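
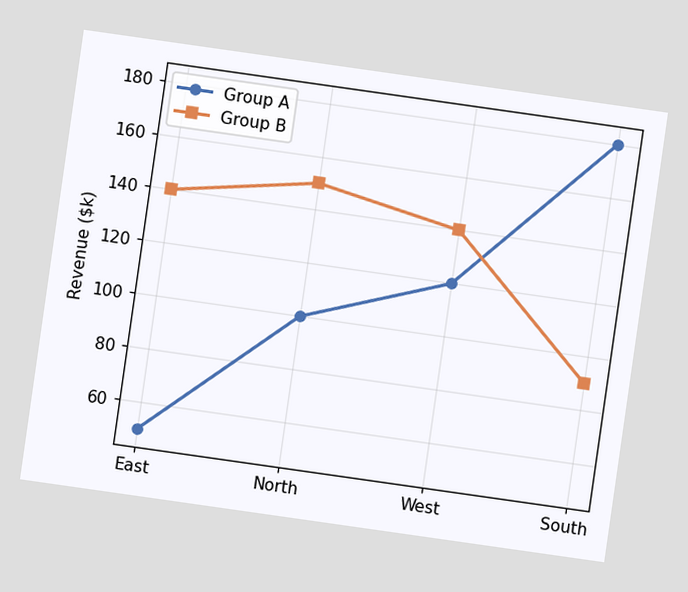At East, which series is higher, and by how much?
Group B, by $90k

The chart is tilted about 8° clockwise. At East, Group B sits above the other line by $90k.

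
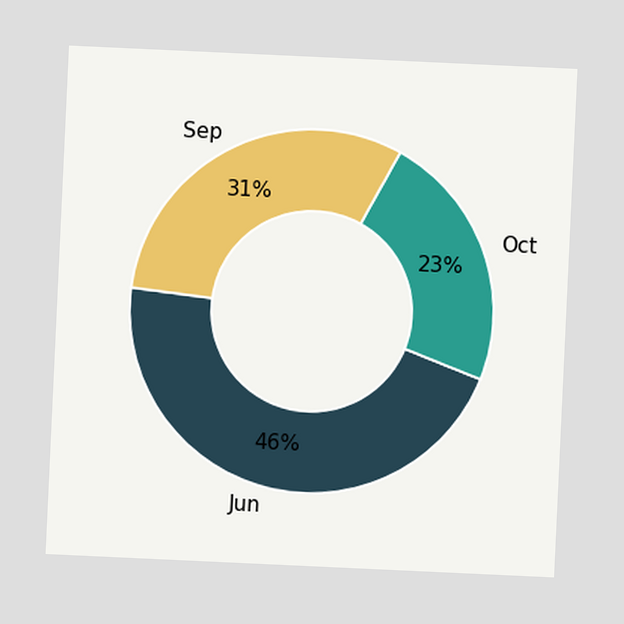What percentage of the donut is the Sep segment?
31%

The chart is tilted about 3° clockwise. The Sep segment takes up 31% of the ring.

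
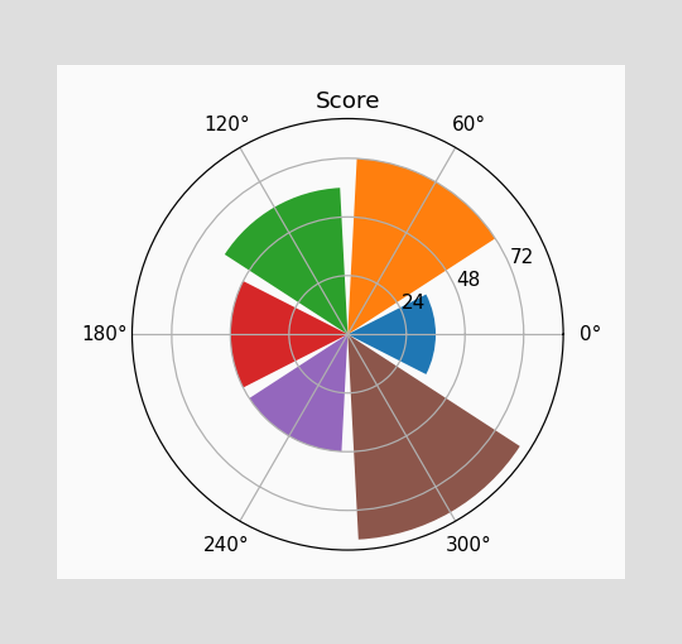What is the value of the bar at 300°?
84

The bar at 300° reaches 84 on the radial axis.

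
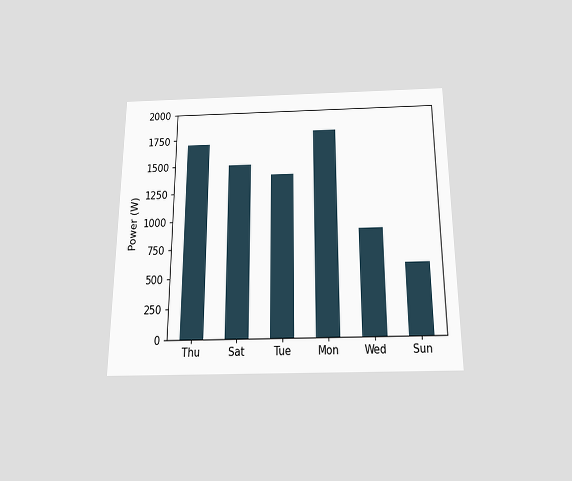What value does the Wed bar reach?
The chart is viewed slightly from below. Reading along the chart's y-axis, the Wed bar reaches 900W.

900W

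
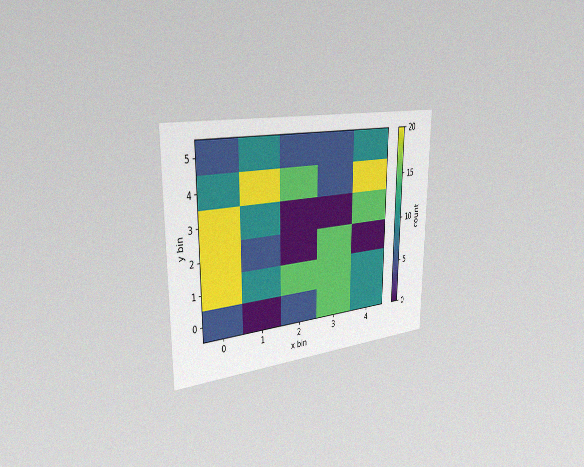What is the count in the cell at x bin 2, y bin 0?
The chart is viewed slightly from the left, with some photo noise. Matching the cell (2, 0) against the colorbar gives 5.

5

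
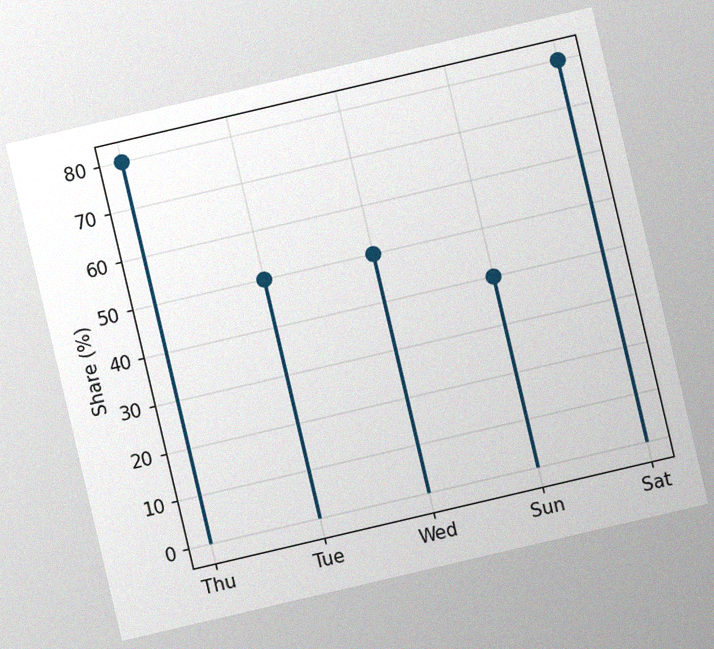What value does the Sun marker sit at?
40%

The chart is tilted about 13° counter-clockwise, with some photo noise. The Sun marker sits at 40%.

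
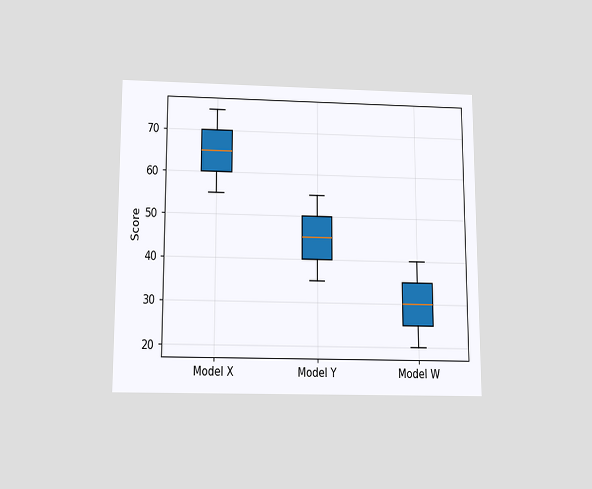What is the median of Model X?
The chart is viewed slightly from below. The median line in the Model X box sits at 65.

65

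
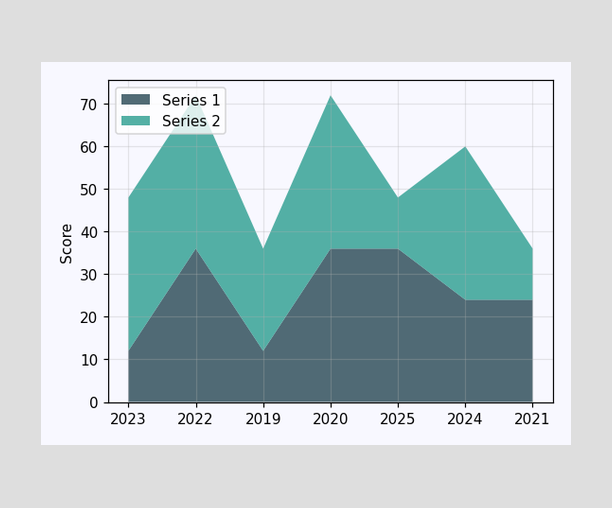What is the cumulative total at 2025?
48

The stacked total at 2025 reaches 48.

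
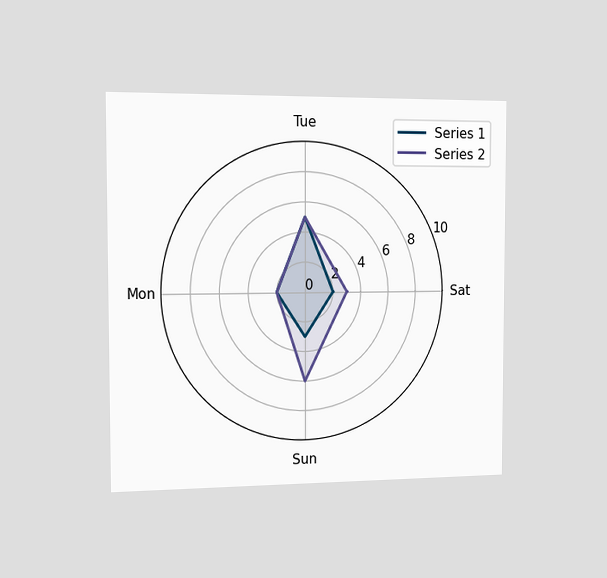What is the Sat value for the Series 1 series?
The chart is viewed slightly from the left. On the Sat axis, Series 1 reaches 2.

2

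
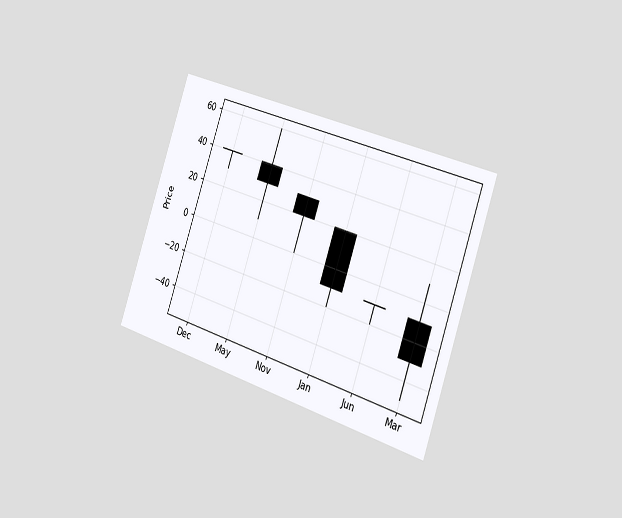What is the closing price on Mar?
The chart is tilted about 19° clockwise and viewed slightly from the right. The Mar candle closes at -30.

-30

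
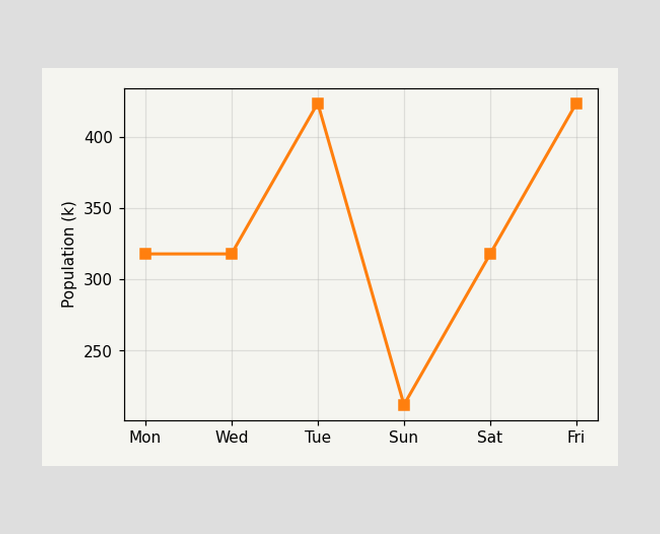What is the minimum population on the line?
The lowest point is at Sun, and reading across to the y-axis gives 212k.

212k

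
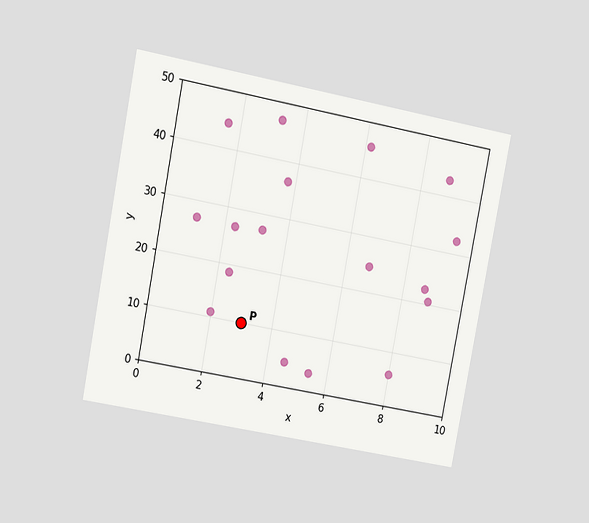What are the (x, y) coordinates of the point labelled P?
(3, 10)

The chart is tilted about 11° clockwise and viewed at a slight angle. Following the gridlines from P to each axis, P sits at (3, 10).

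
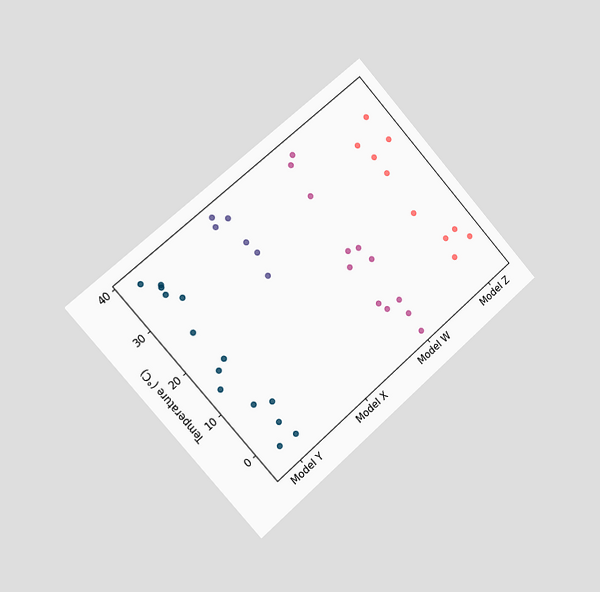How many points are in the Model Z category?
The chart is tilted about 41° counter-clockwise and viewed slightly from the left. Counting the markers in the Model Z column gives 10.

10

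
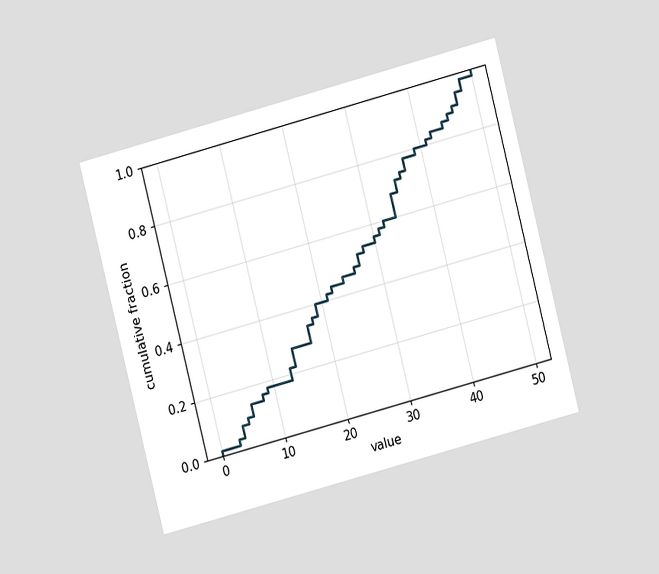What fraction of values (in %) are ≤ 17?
34%

The chart is tilted about 15° counter-clockwise and viewed at a slight angle. At x=17 the ECDF step is at 34%.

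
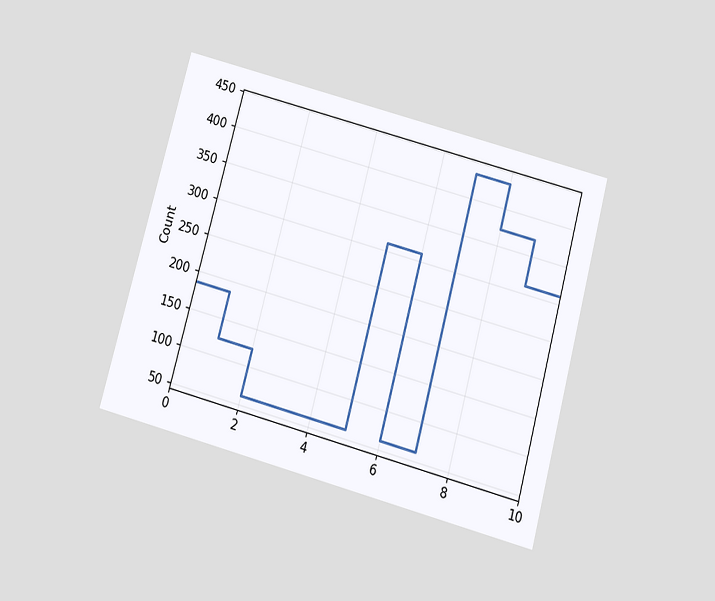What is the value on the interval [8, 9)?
372

The chart is tilted about 15° clockwise and viewed slightly from below. On [8, 9) the step sits at 372.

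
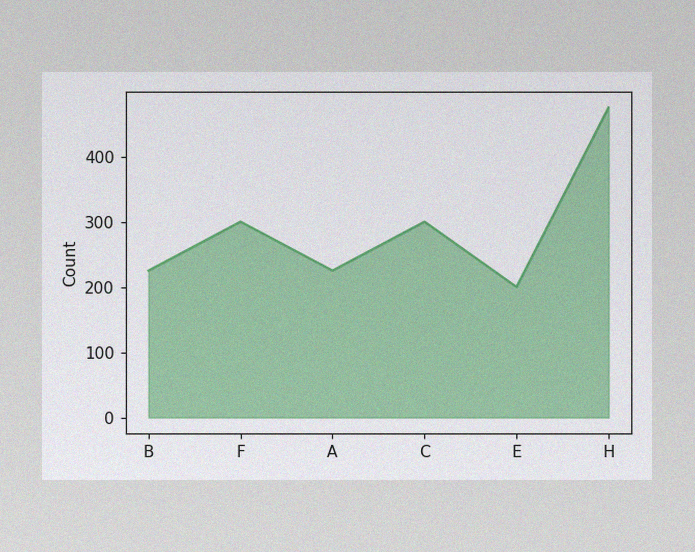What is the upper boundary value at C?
The image has some photo noise and uneven lighting. At C the upper boundary is at 300.

300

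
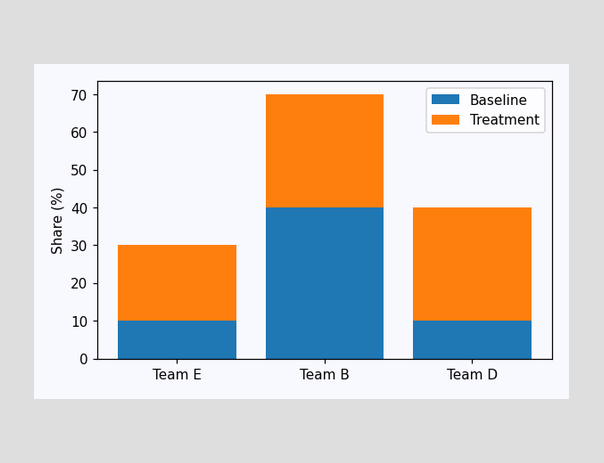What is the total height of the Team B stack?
The Team B stack's top reaches 70% on the y-axis.

70%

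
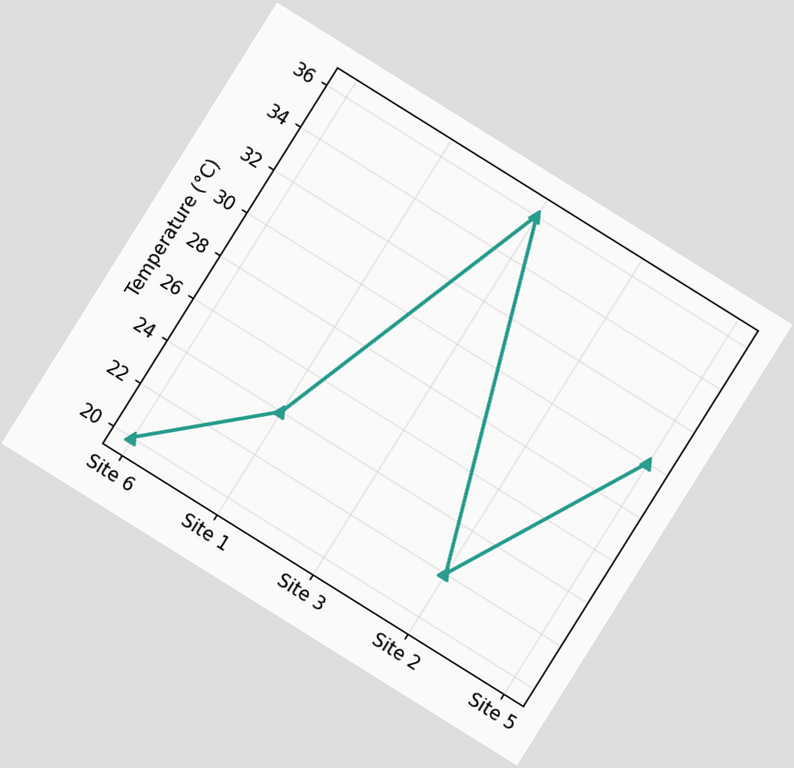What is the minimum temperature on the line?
The chart is tilted about 32° clockwise. The lowest point is at Site 6, and reading across to the y-axis gives 20°C.

20°C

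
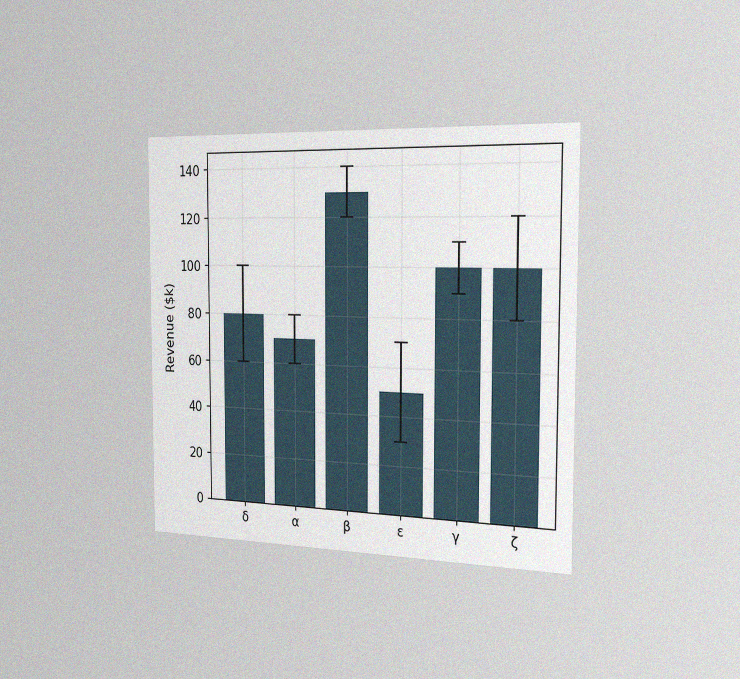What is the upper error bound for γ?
The chart is viewed slightly from the right, with some photo noise. The γ bar's upper whisker reaches $110k.

$110k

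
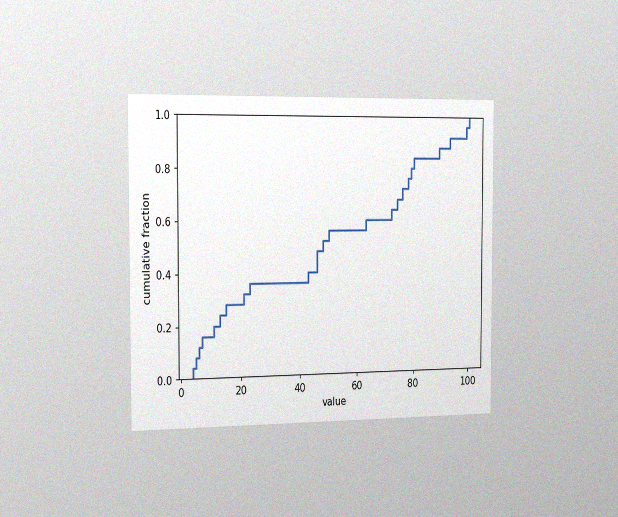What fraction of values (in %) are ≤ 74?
The chart is viewed slightly from the left, with some photo noise. At x=74 the ECDF step is at 68%.

68%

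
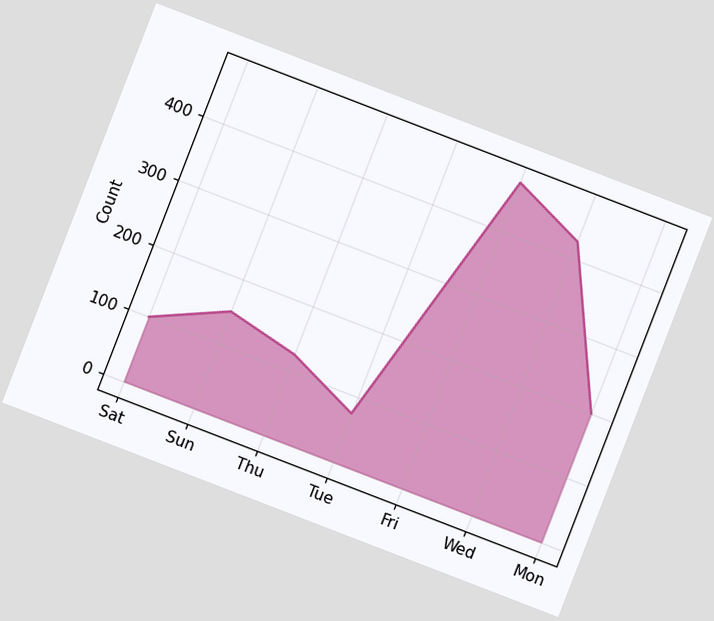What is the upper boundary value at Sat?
The chart is tilted about 21° clockwise. At Sat the upper boundary is at 100.

100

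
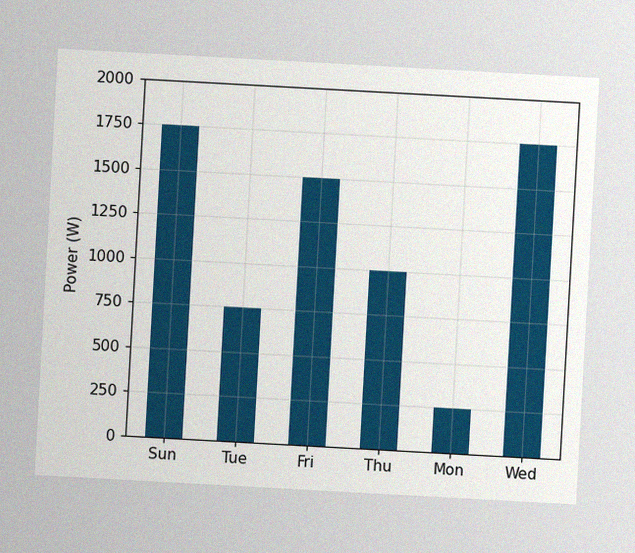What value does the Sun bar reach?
1750W

The chart is tilted about 3° clockwise, with some photo noise. Reading along the chart's y-axis, the Sun bar reaches 1750W.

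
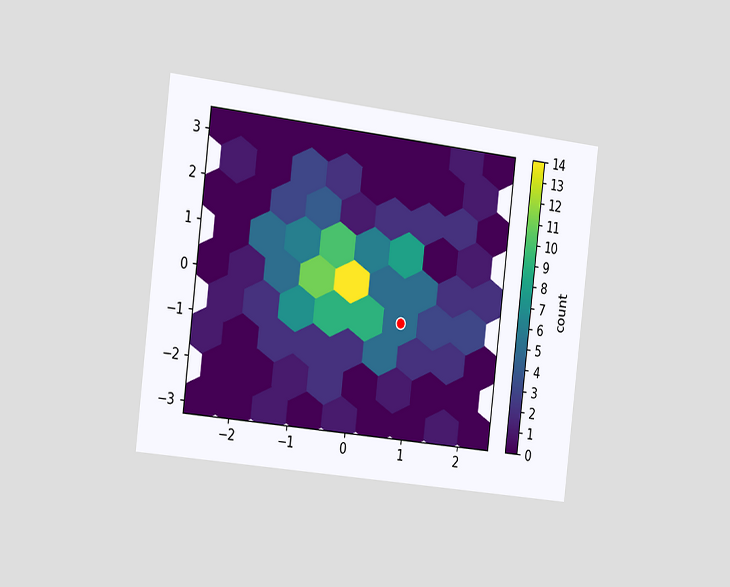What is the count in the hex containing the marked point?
The chart is tilted about 7° clockwise and viewed slightly from the left. The marked hex reads 5 on the colorbar.

5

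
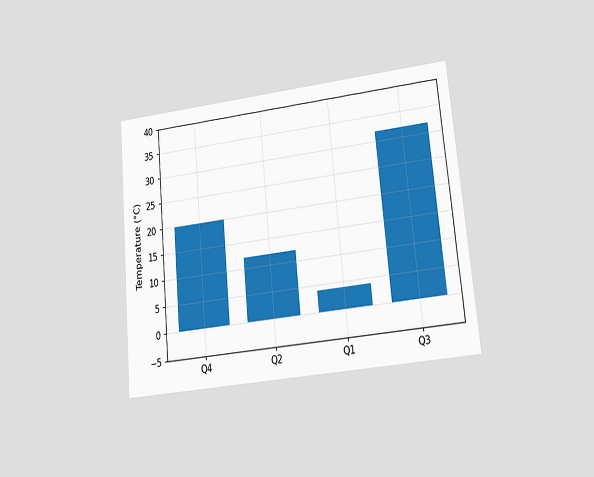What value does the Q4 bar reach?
20°C

The chart is tilted about 5° counter-clockwise and viewed at a slight angle. Reading along the chart's y-axis, the Q4 bar reaches 20°C.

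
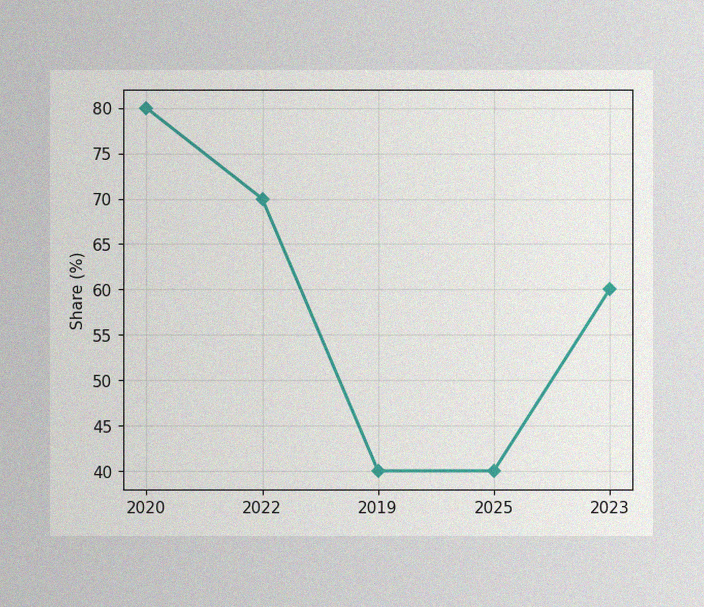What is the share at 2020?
The image has some photo noise and uneven lighting. At 2020, the line is at 80%.

80%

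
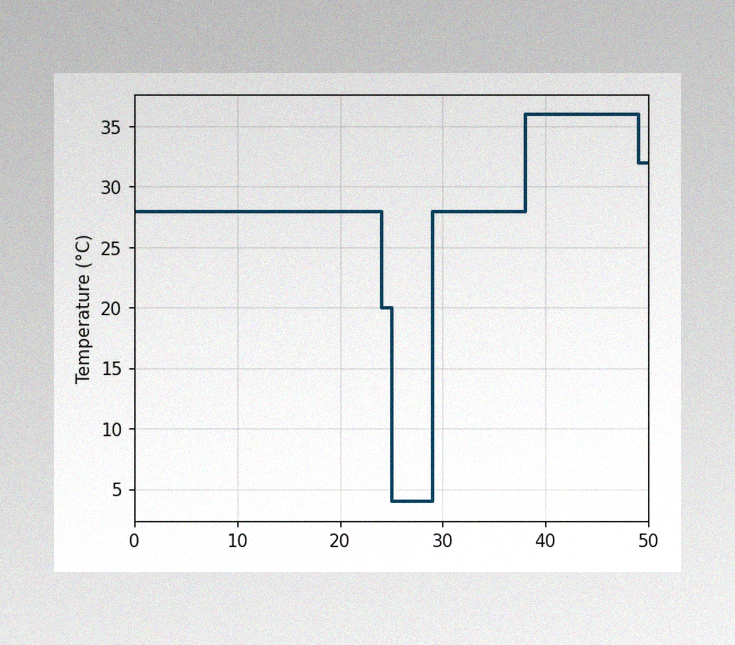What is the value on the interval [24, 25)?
20°C

The image has some photo noise and uneven lighting. On [24, 25) the step sits at 20°C.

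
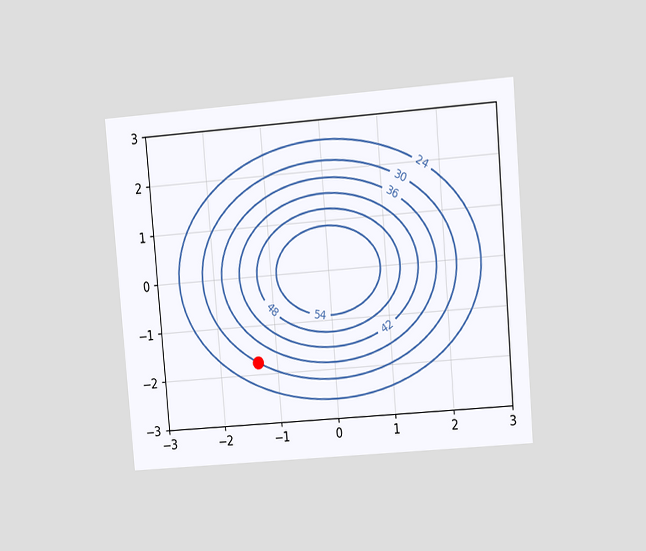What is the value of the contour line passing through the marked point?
30

The chart is tilted about 5° counter-clockwise and viewed at a slight angle. The marked point sits on the contour labelled 30.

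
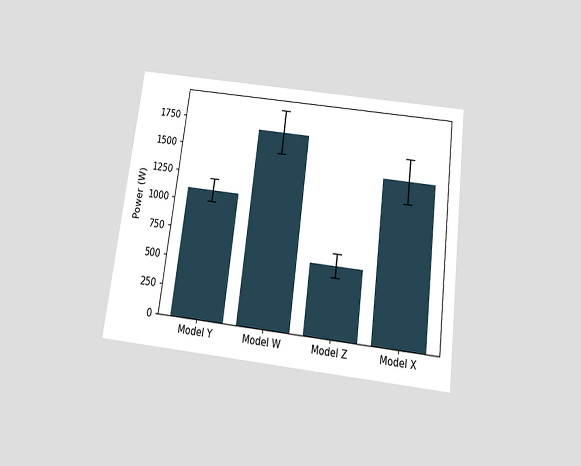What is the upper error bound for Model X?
1600W

The chart is tilted about 7° clockwise and viewed slightly from below. The Model X bar's upper whisker reaches 1600W.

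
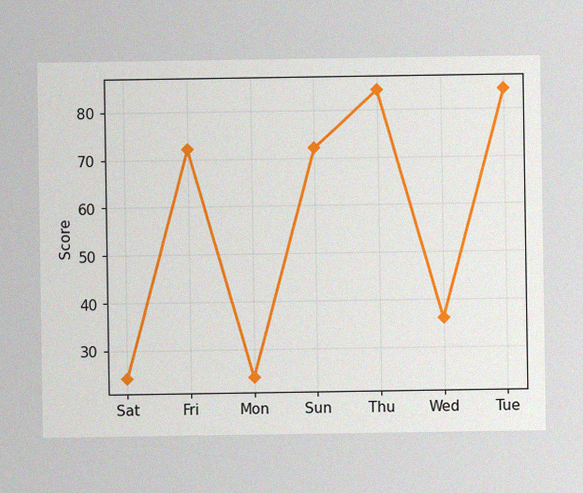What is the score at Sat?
The image has some photo noise and uneven lighting. At Sat, the line is at 24.

24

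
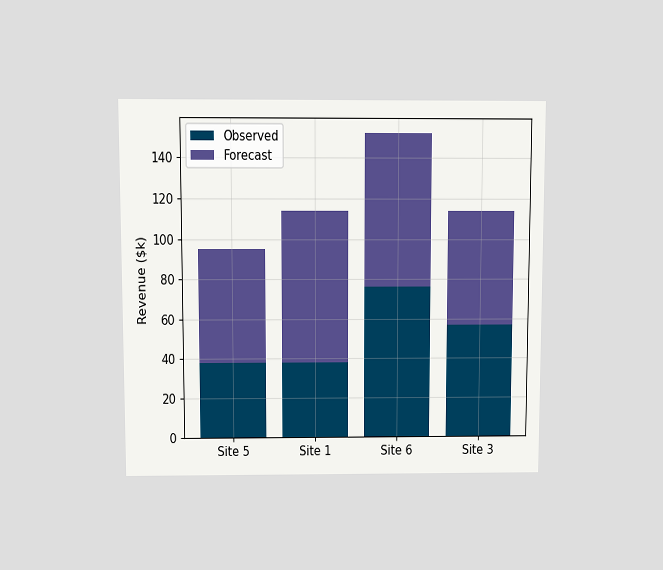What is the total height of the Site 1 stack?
The chart is viewed at a slight angle. The Site 1 stack's top reaches $114k on the y-axis.

$114k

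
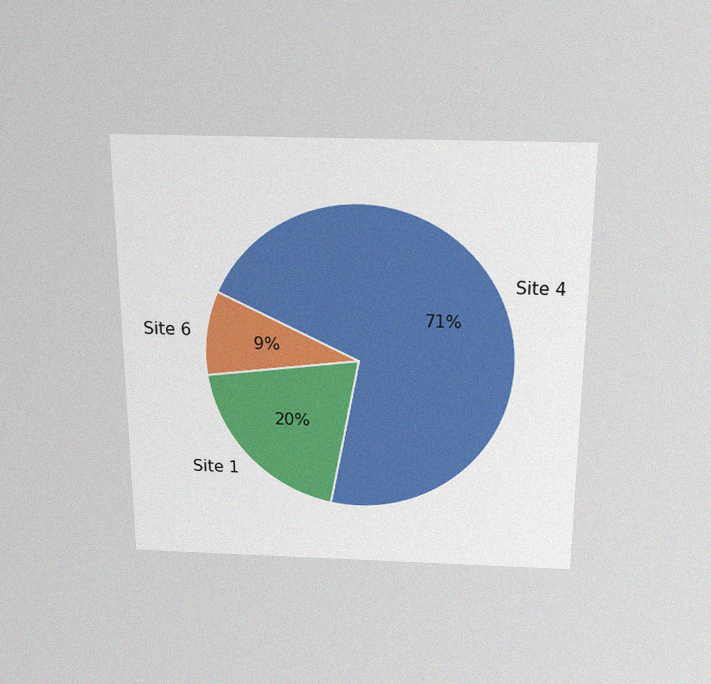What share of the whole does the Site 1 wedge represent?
20%

The chart is viewed slightly from above, with some photo noise. The Site 1 slice takes up 20% of the pie.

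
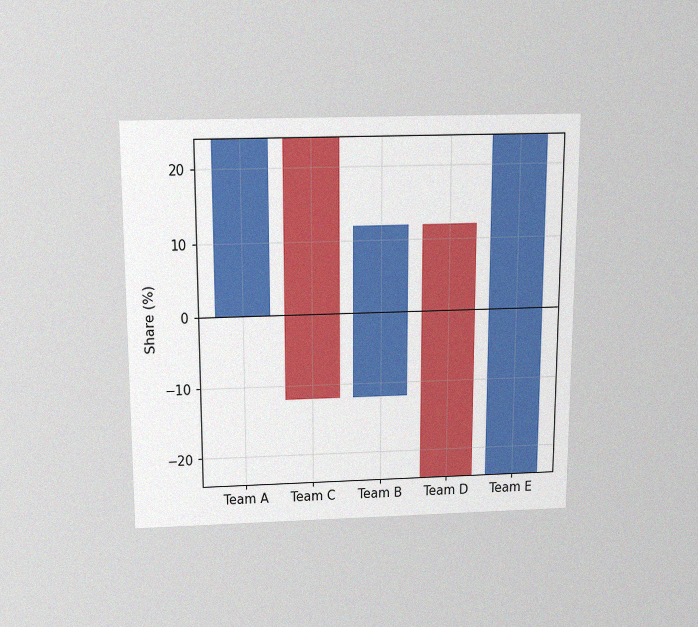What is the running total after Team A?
24%

The chart is viewed slightly from above, with some photo noise. After Team A the running total reaches 24%.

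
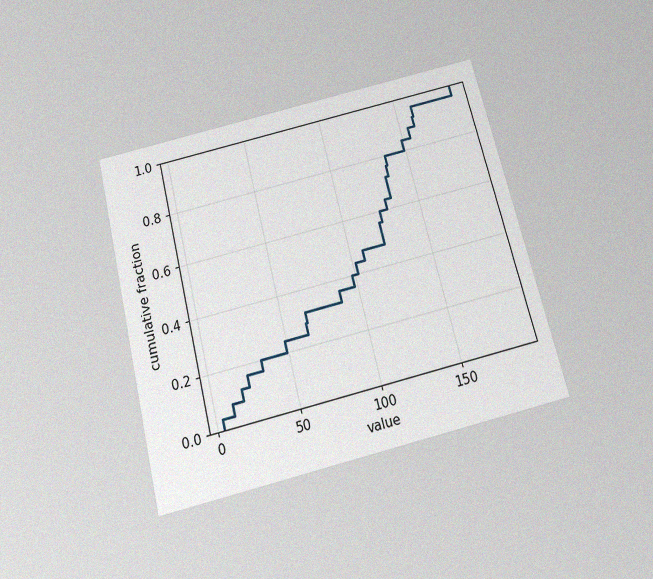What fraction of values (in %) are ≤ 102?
The chart is tilted about 14° counter-clockwise and viewed slightly from below, with some photo noise. At x=102 the ECDF step is at 44%.

44%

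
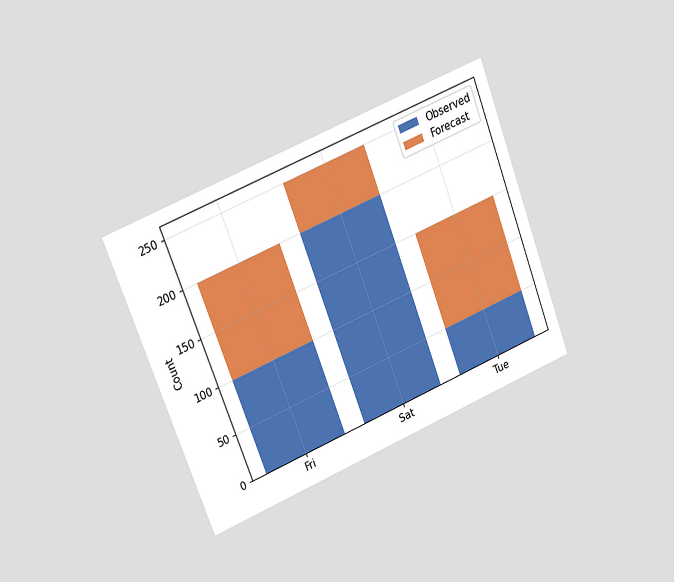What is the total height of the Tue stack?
150

The chart is tilted about 21° counter-clockwise and viewed slightly from the left. The Tue stack's top reaches 150 on the y-axis.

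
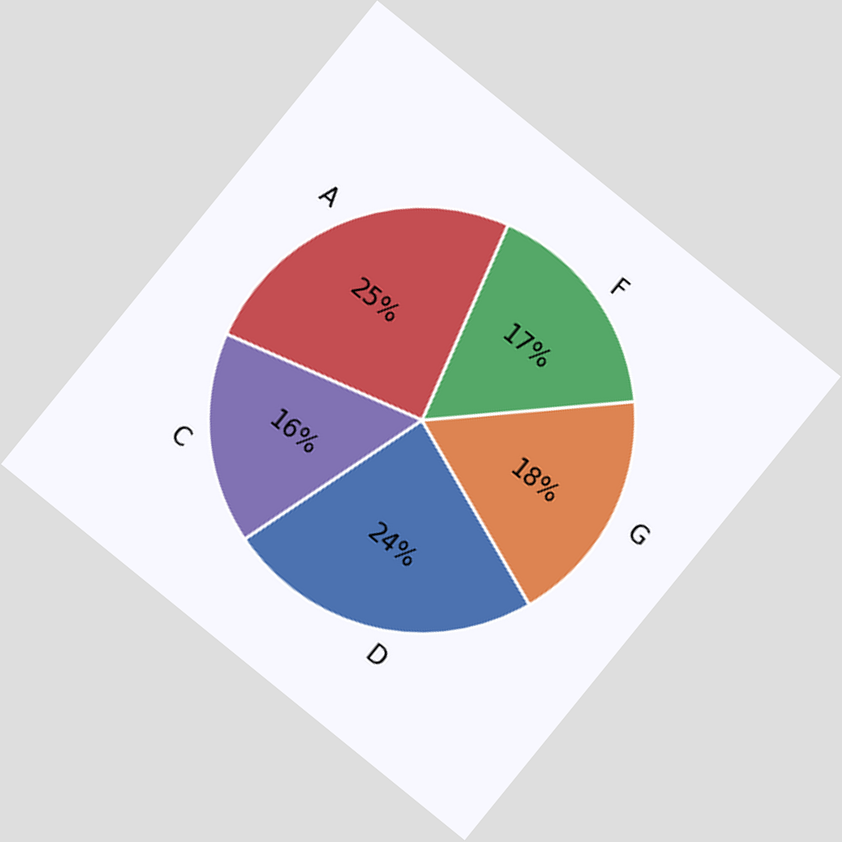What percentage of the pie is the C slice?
16%

The chart is tilted about 39° clockwise. The C slice takes up 16% of the pie.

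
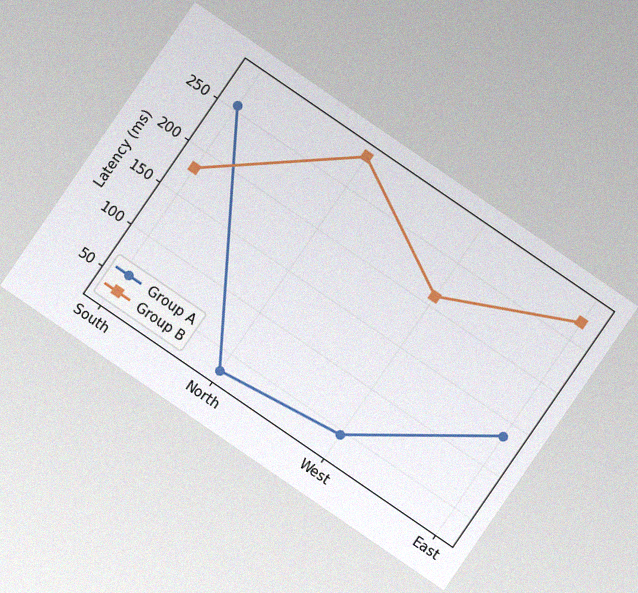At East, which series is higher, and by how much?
Group B, by 135ms

The chart is tilted about 34° clockwise, with some photo noise. At East, Group B sits above the other line by 135ms.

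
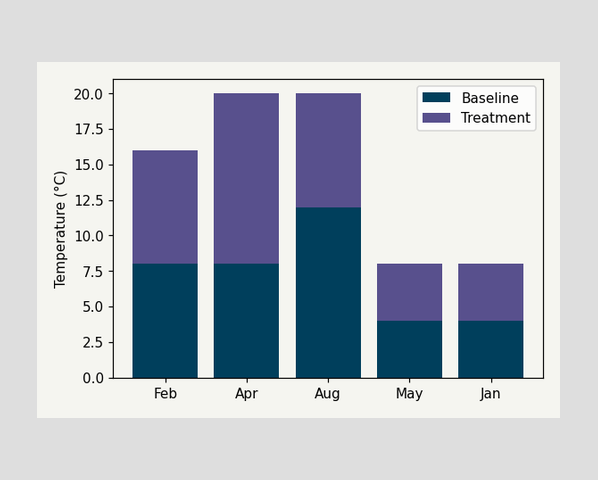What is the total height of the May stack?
8°C

The May stack's top reaches 8°C on the y-axis.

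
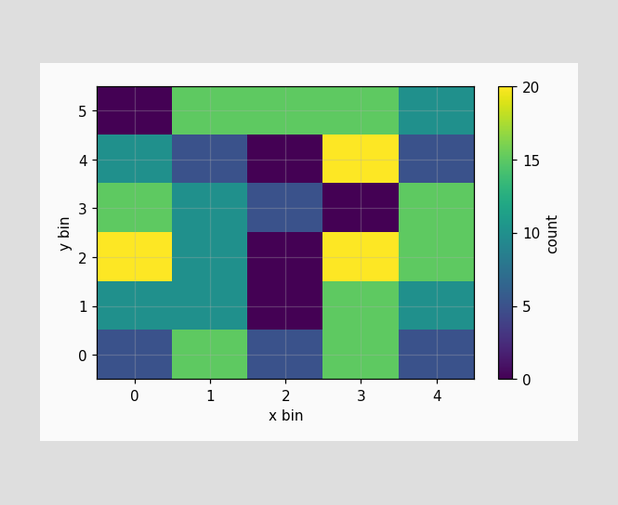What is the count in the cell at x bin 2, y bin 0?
5

Matching the cell (2, 0) against the colorbar gives 5.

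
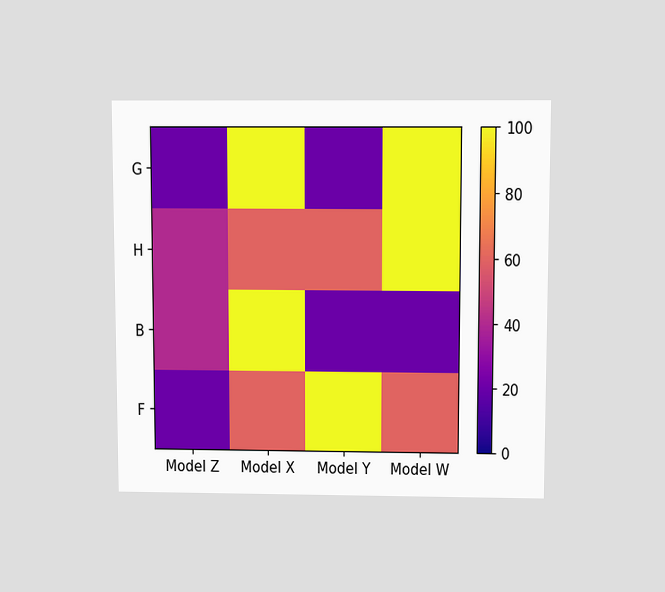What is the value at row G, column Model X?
100

The chart is viewed slightly from above. Matching cell (G, Model X) against the colorbar gives 100.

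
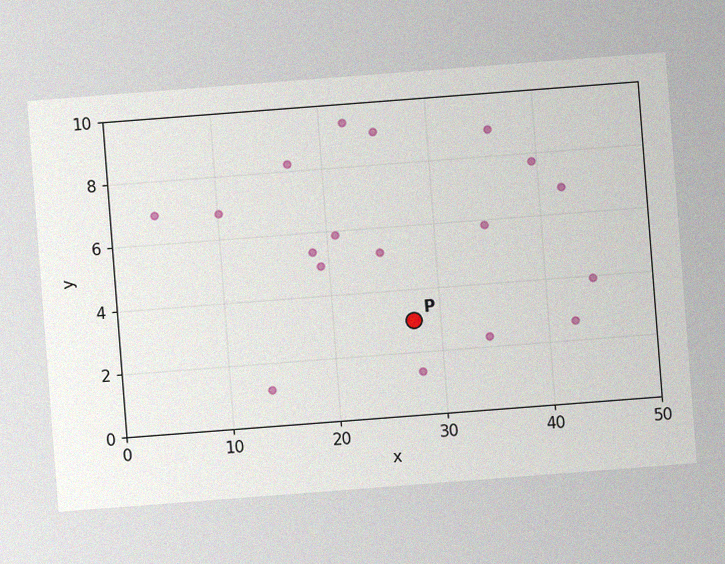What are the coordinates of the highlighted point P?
(27.5, 3)

The chart is tilted about 4° counter-clockwise, with some photo noise. Following the gridlines from P to each axis, P sits at (27.5, 3).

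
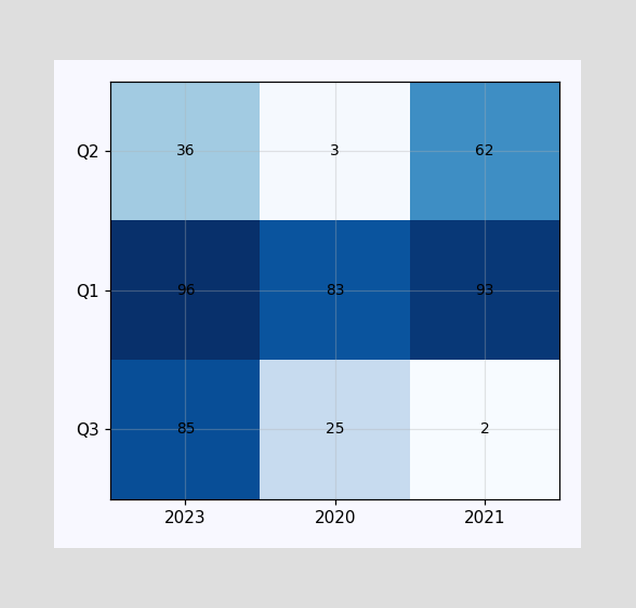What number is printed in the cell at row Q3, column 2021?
2

The (Q3, 2021) cell reads 2.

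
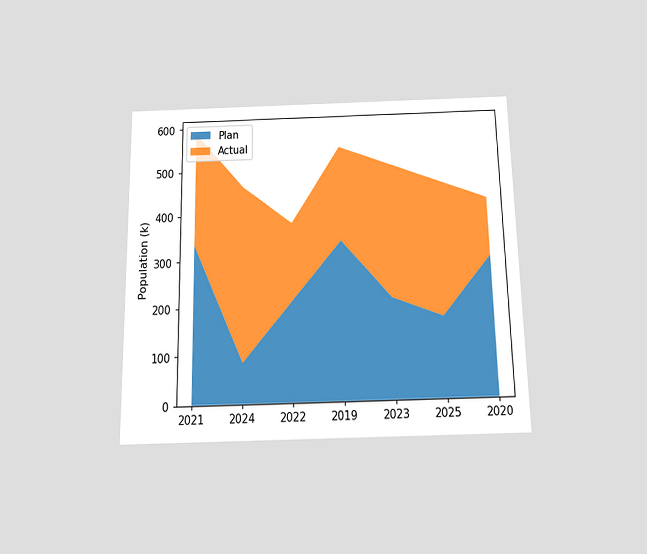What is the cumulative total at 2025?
The chart is viewed slightly from below. The stacked total at 2025 reaches 462k.

462k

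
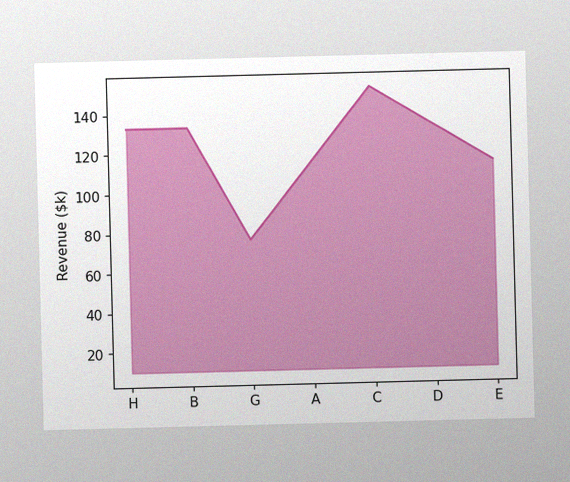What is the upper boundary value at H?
The image has some photo noise and uneven lighting. At H the upper boundary is at $133k.

$133k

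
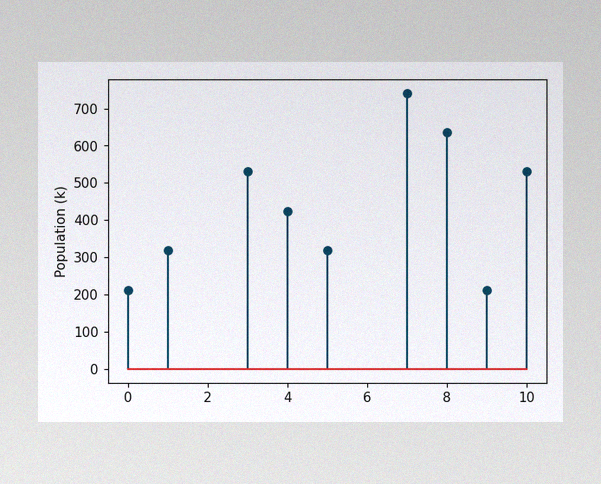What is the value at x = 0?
212k

The image has some photo noise and uneven lighting. The stem at x=0 reaches 212k.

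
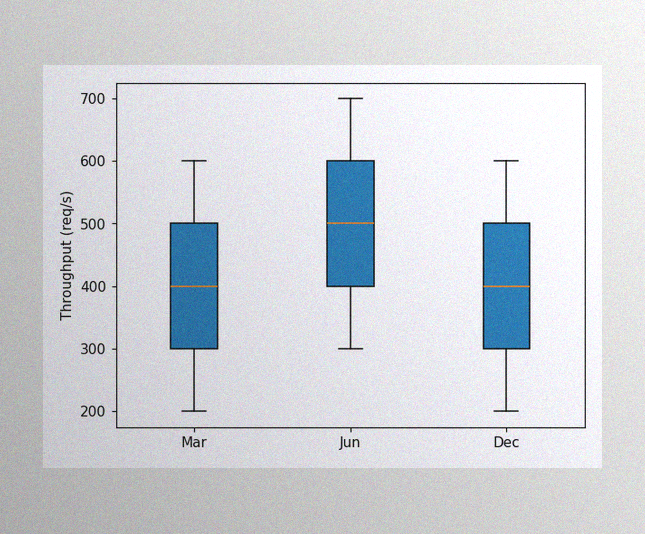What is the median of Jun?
The image has some photo noise and uneven lighting. The median line in the Jun box sits at 500req/s.

500req/s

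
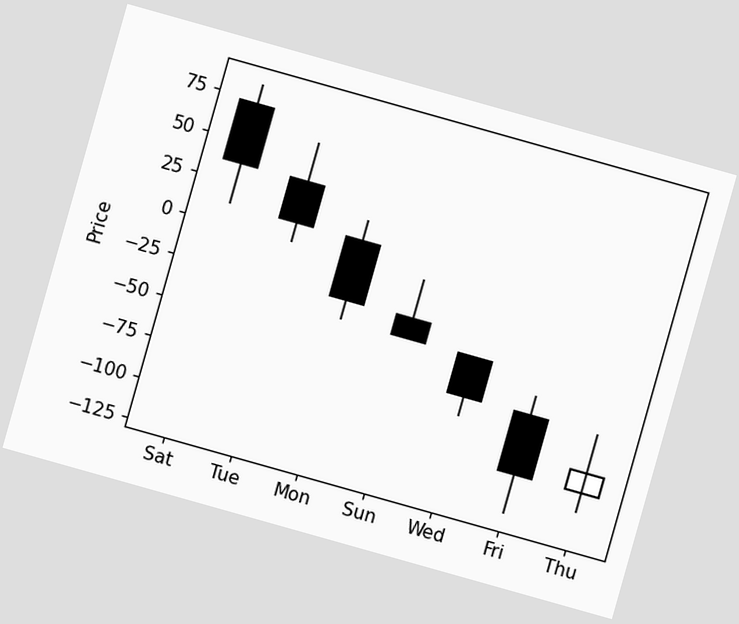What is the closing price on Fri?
-96

The chart is tilted about 16° clockwise. The Fri candle closes at -96.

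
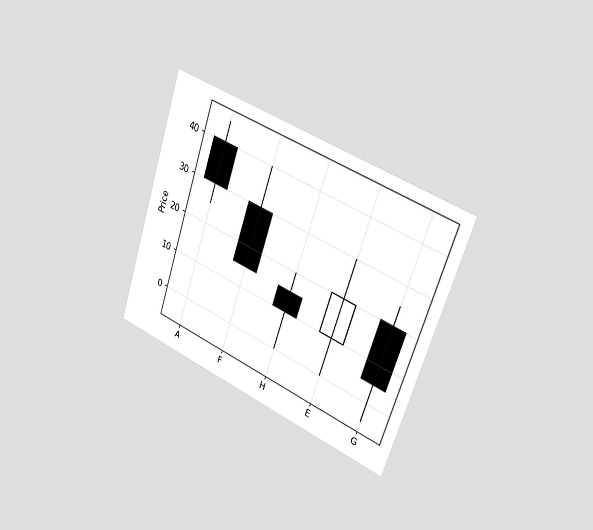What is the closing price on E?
The chart is tilted about 19° clockwise and viewed slightly from the right. The E candle closes at 20.

20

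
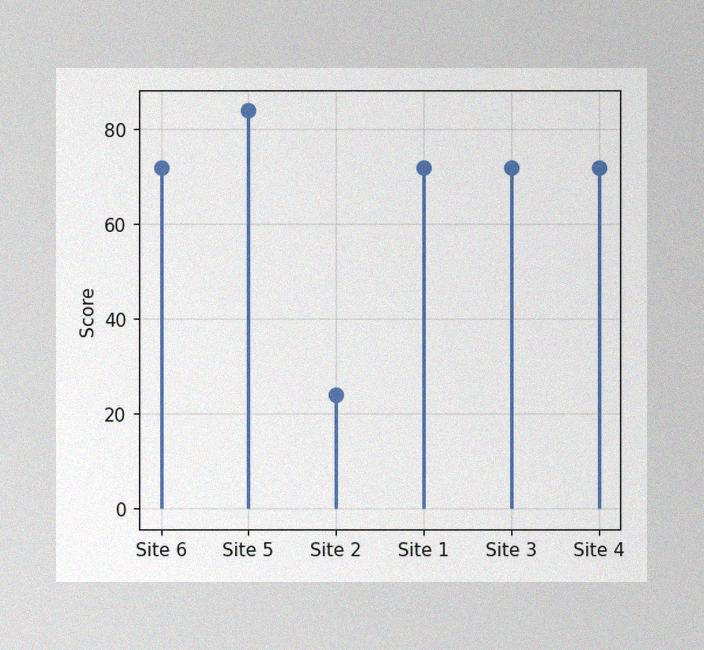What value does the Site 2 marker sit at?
The image has some photo noise and uneven lighting. The Site 2 marker sits at 24.

24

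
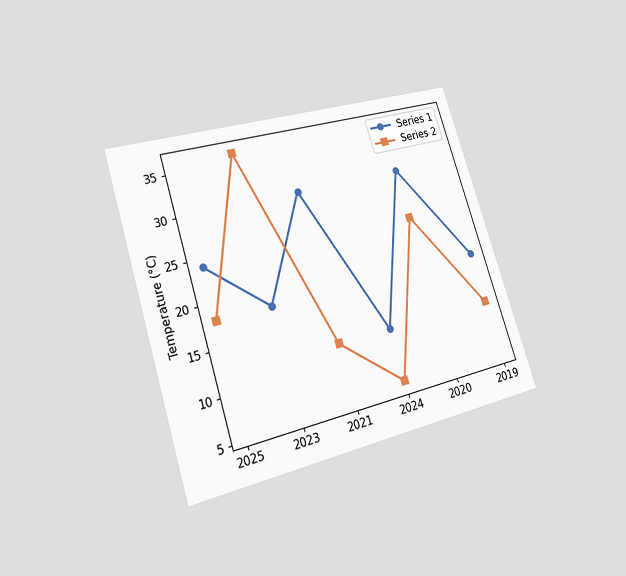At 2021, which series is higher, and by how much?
The chart is tilted about 17° counter-clockwise and viewed at a slight angle. At 2021, Series 1 sits above the other line by 18°C.

Series 1, by 18°C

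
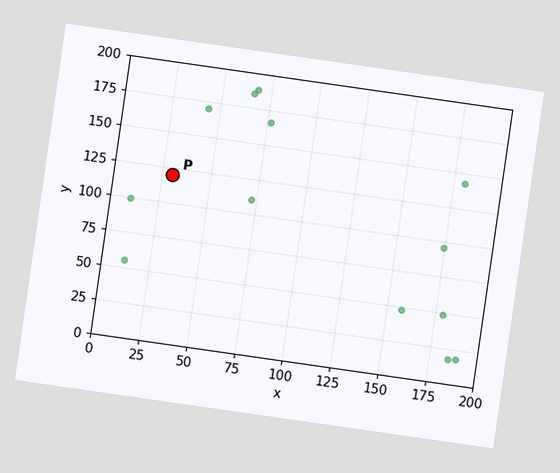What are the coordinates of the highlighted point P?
(30, 120)

The chart is tilted about 8° clockwise. Following the gridlines from P to each axis, P sits at (30, 120).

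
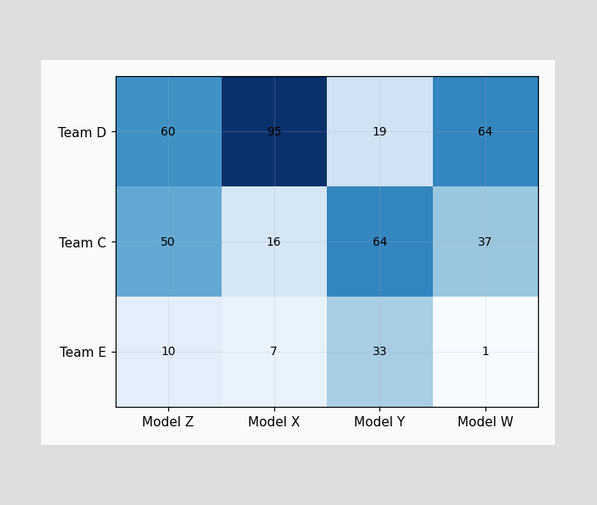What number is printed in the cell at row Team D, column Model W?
64

The (Team D, Model W) cell reads 64.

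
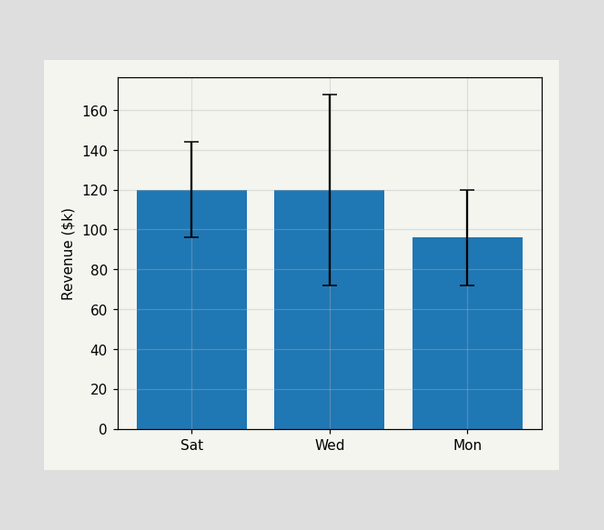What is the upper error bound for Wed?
The Wed bar's upper whisker reaches $168k.

$168k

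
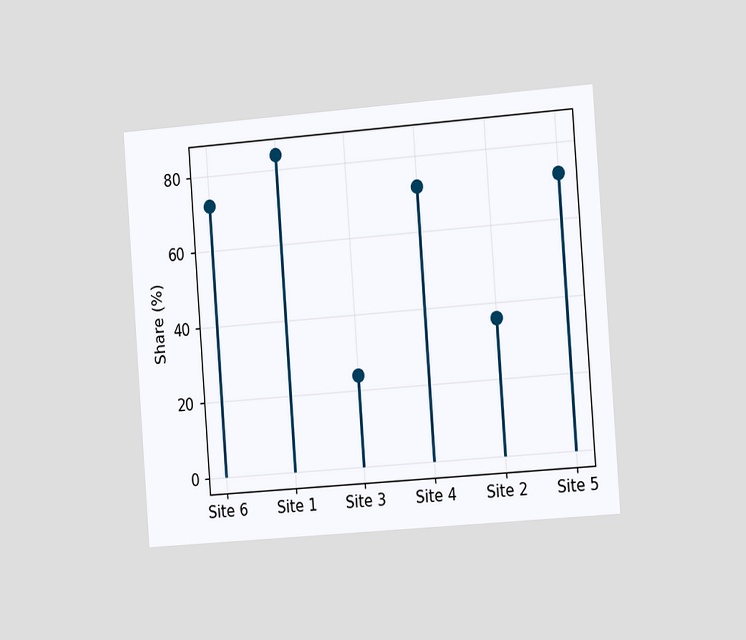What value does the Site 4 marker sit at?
The chart is tilted about 4° counter-clockwise and viewed slightly from the right. The Site 4 marker sits at 72%.

72%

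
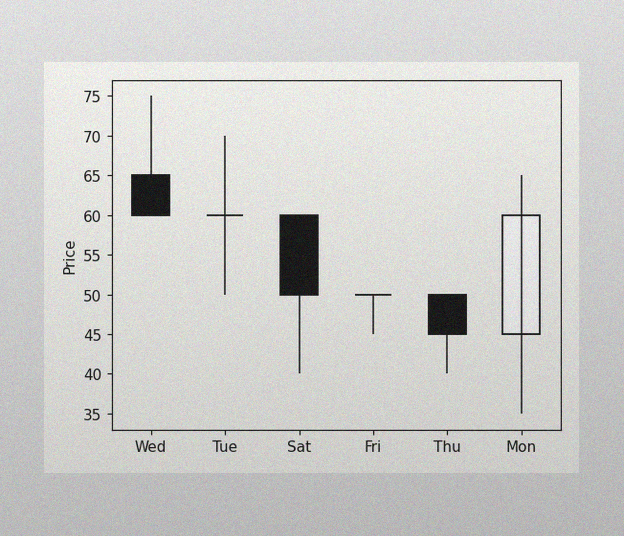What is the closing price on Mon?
60

The image has some photo noise and uneven lighting. The Mon candle closes at 60.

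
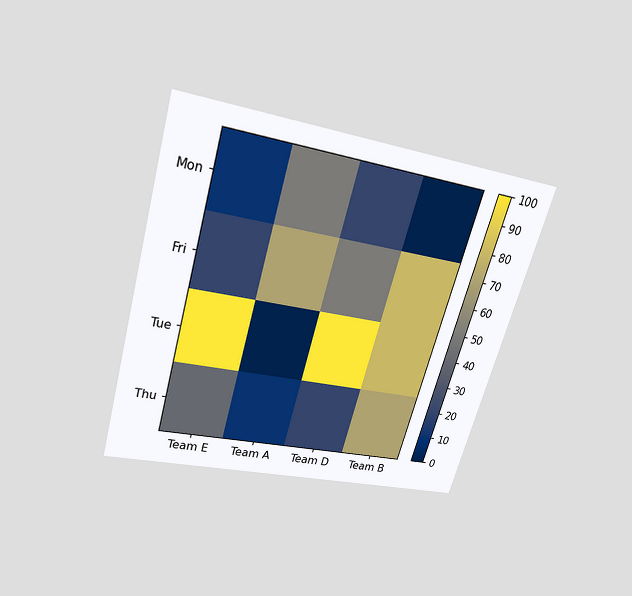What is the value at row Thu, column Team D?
The chart is tilted about 16° clockwise and viewed slightly from above. Matching cell (Thu, Team D) against the colorbar gives 20.

20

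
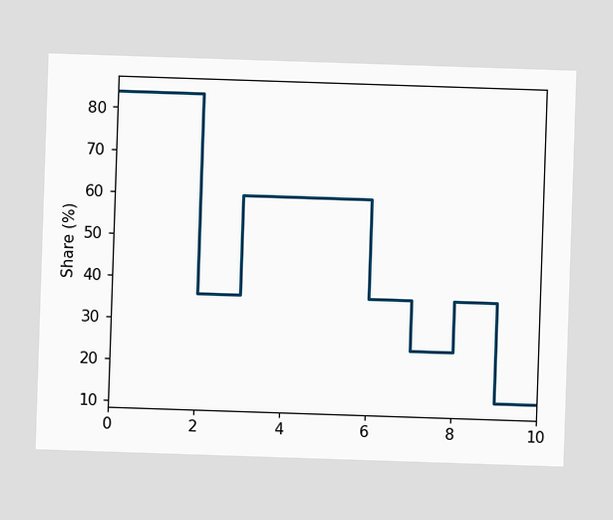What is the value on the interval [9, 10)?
12%

On [9, 10) the step sits at 12%.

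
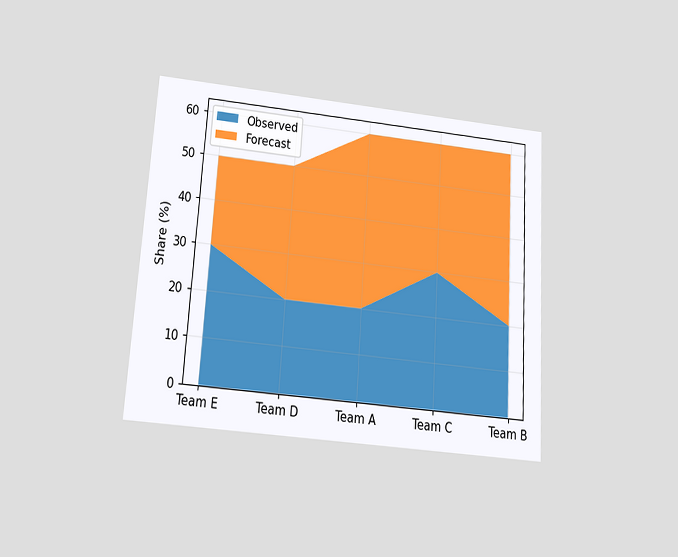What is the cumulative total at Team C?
The chart is tilted about 4° clockwise and viewed slightly from below. The stacked total at Team C reaches 60%.

60%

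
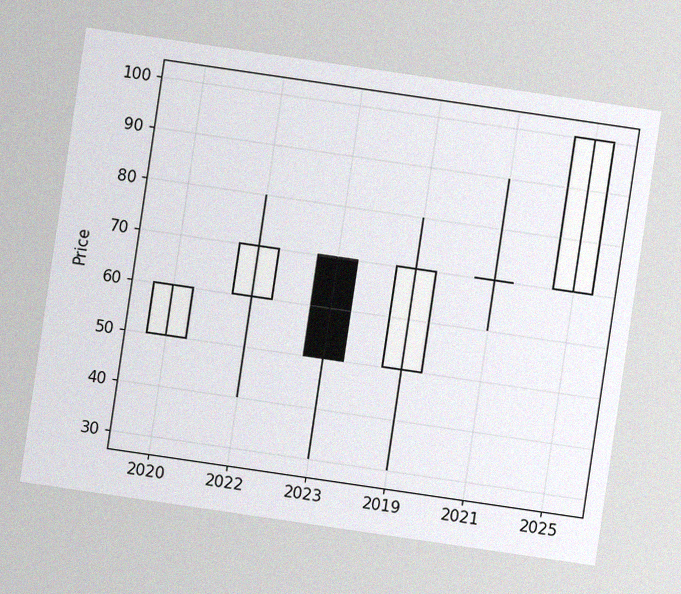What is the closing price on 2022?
70

The chart is tilted about 8° clockwise, with some photo noise. The 2022 candle closes at 70.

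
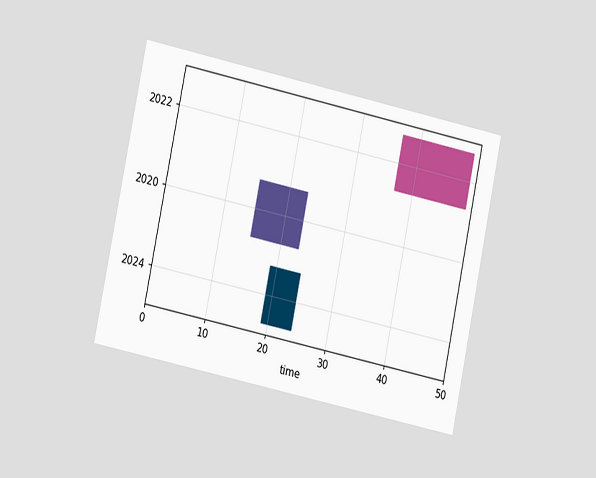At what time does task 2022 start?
37

The chart is tilted about 12° clockwise and viewed at a slight angle. The 2022 bar begins at t=37.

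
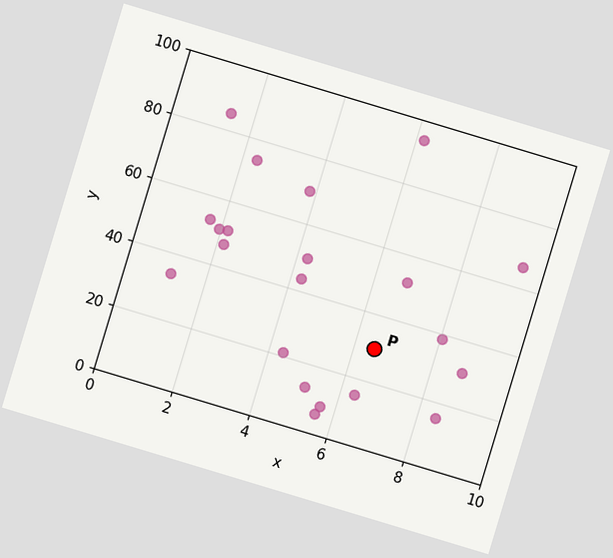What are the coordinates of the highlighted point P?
The chart is tilted about 17° clockwise. Following the gridlines from P to each axis, P sits at (6.5, 30).

(6.5, 30)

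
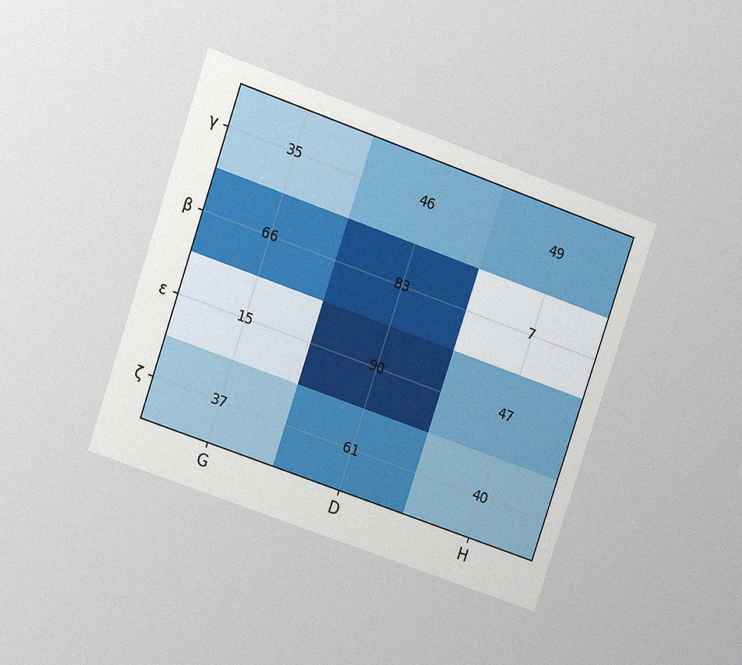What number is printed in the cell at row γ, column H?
The chart is tilted about 19° clockwise and viewed at a slight angle, with some photo noise. The (γ, H) cell reads 49.

49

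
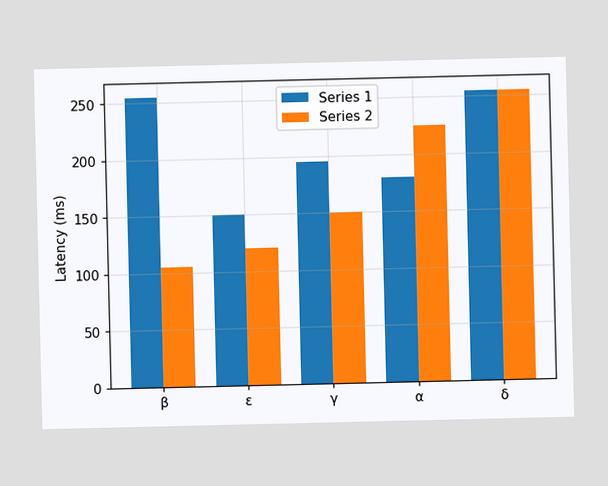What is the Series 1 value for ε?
150ms

The Series 1 bar at ε reaches 150ms on the y-axis.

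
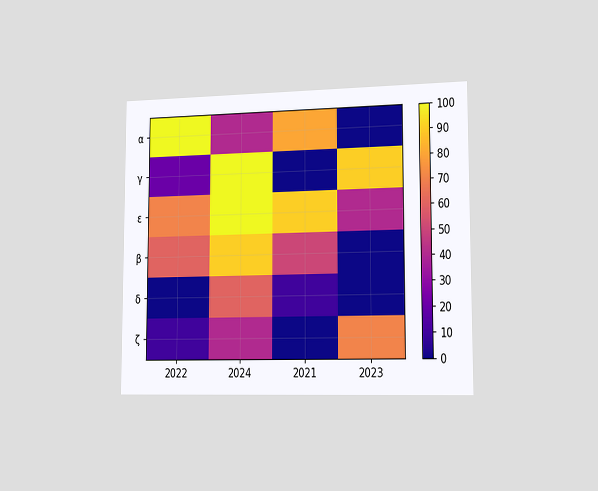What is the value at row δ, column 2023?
0

The chart is viewed slightly from the right. Matching cell (δ, 2023) against the colorbar gives 0.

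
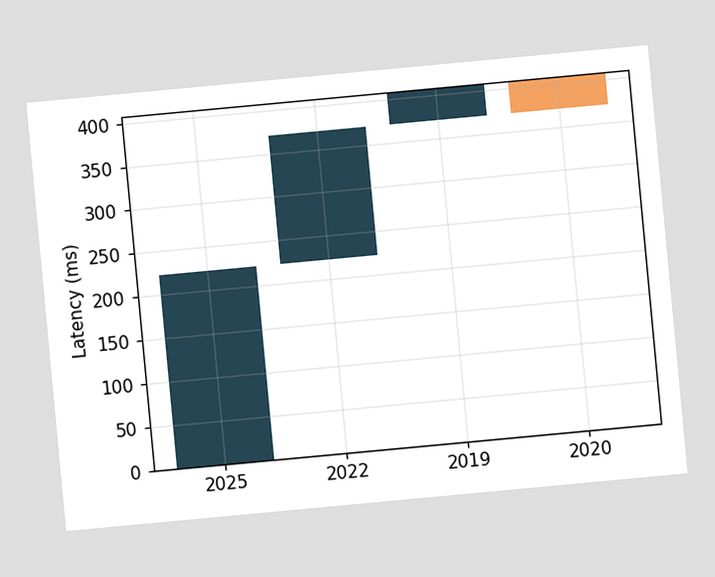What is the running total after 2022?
The chart is tilted about 5° counter-clockwise. After 2022 the running total reaches 370ms.

370ms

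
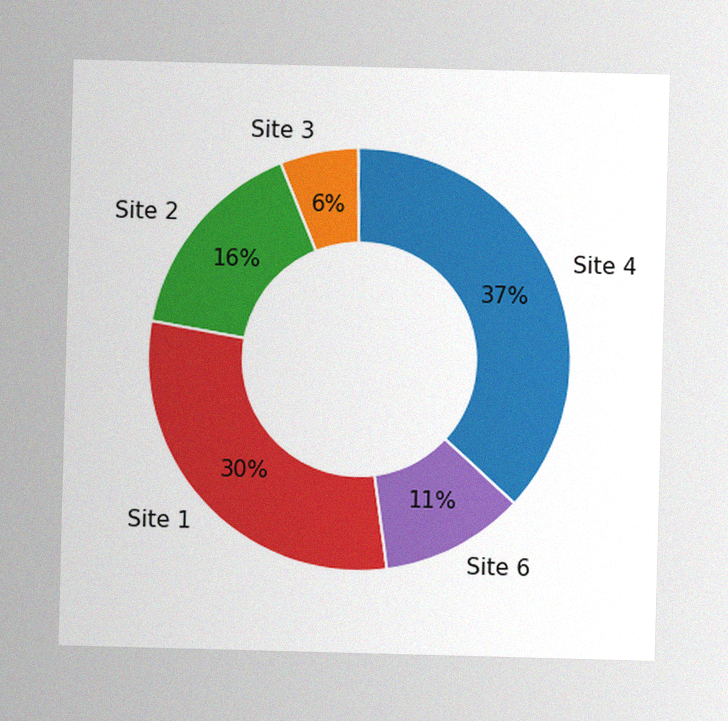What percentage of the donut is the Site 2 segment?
16%

The image has some photo noise and uneven lighting. The Site 2 segment takes up 16% of the ring.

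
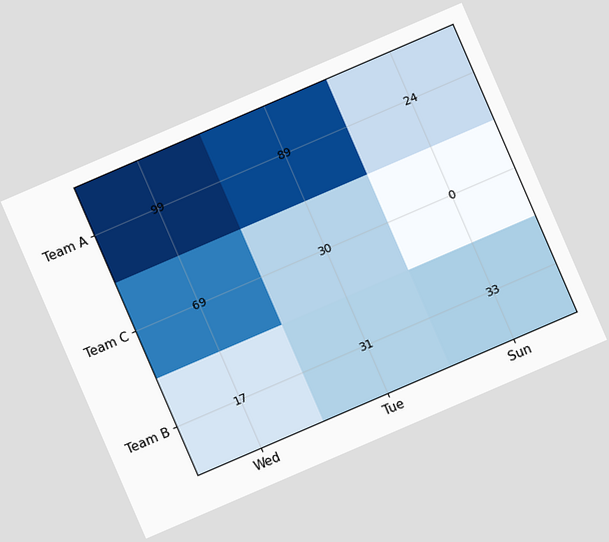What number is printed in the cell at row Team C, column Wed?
The chart is tilted about 23° counter-clockwise. The (Team C, Wed) cell reads 69.

69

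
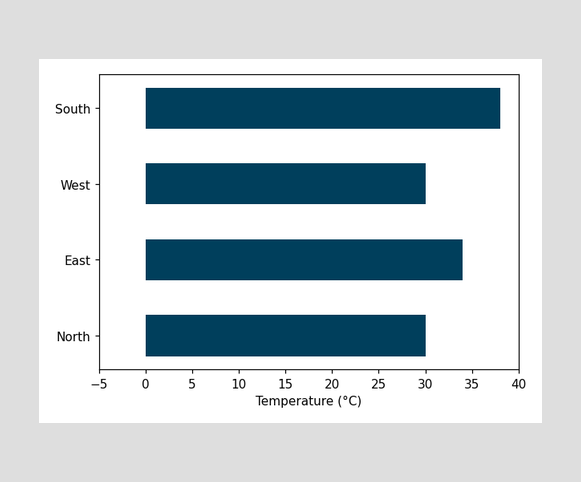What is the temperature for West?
Reading along the chart's x-axis, the West bar reaches 30°C.

30°C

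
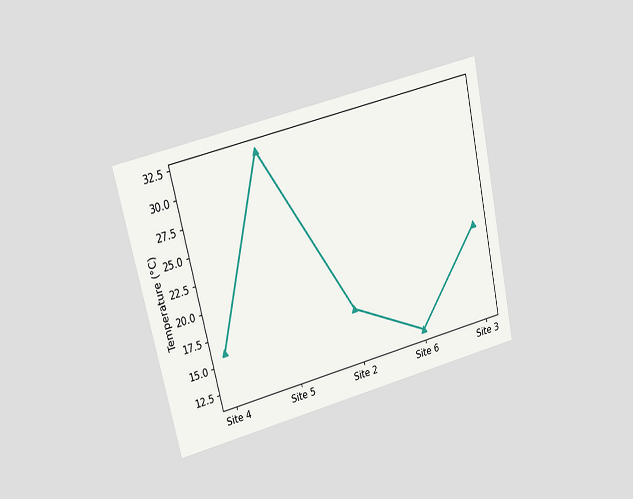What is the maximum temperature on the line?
The chart is tilted about 13° counter-clockwise and viewed at a slight angle. The highest point is at Site 5, and reading across to the y-axis gives 32°C.

32°C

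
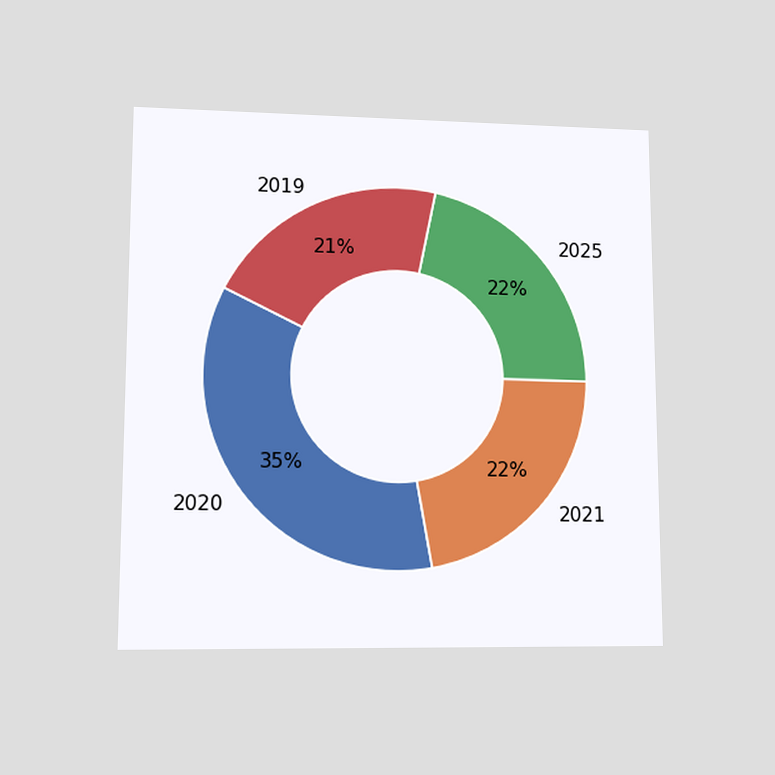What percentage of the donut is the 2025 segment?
22%

The chart is viewed at a slight angle. The 2025 segment takes up 22% of the ring.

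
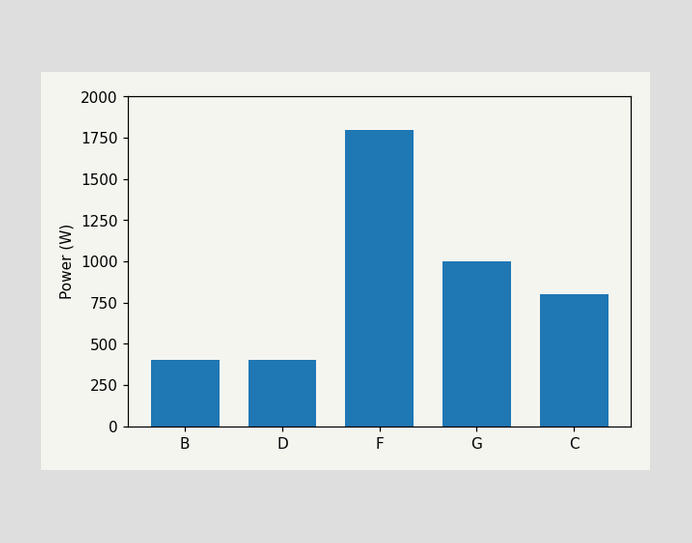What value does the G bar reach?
Reading along the chart's y-axis, the G bar reaches 1000W.

1000W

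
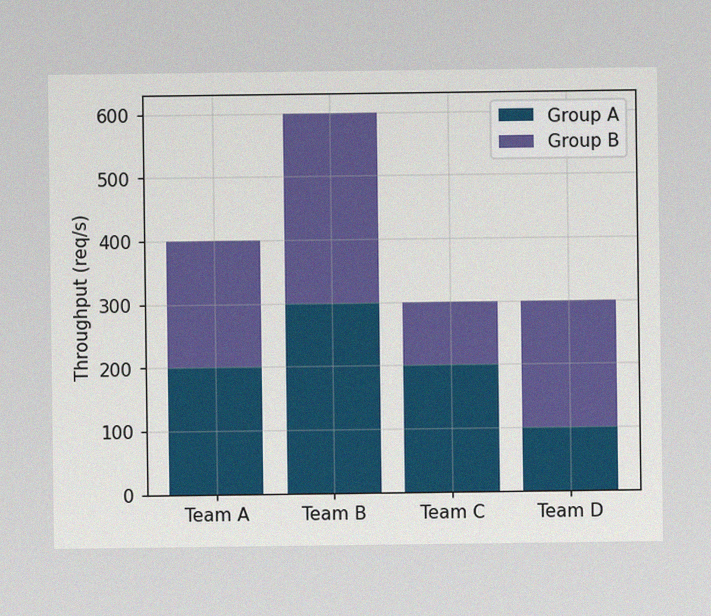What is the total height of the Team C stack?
The image has some photo noise and uneven lighting. The Team C stack's top reaches 300req/s on the y-axis.

300req/s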